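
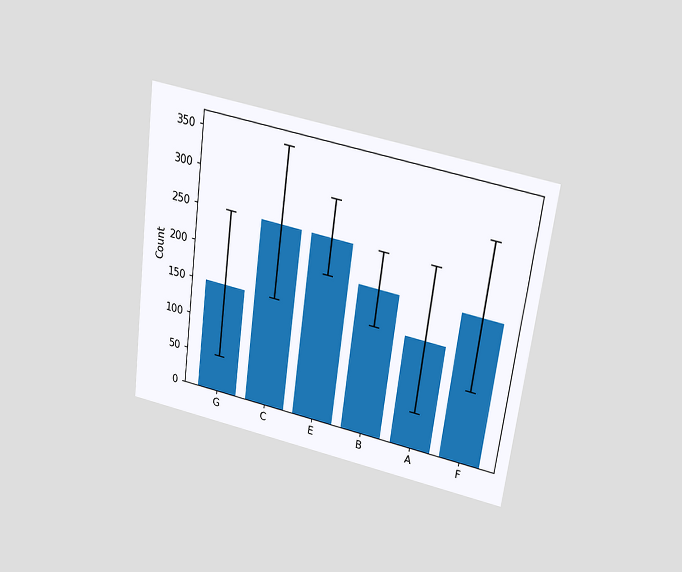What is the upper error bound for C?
350

The chart is tilted about 8° clockwise and viewed slightly from above. The C bar's upper whisker reaches 350.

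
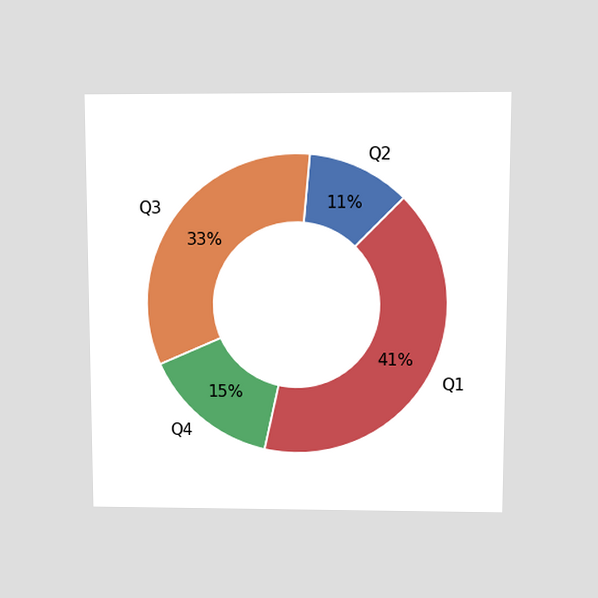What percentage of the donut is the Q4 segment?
15%

The chart is viewed at a slight angle. The Q4 segment takes up 15% of the ring.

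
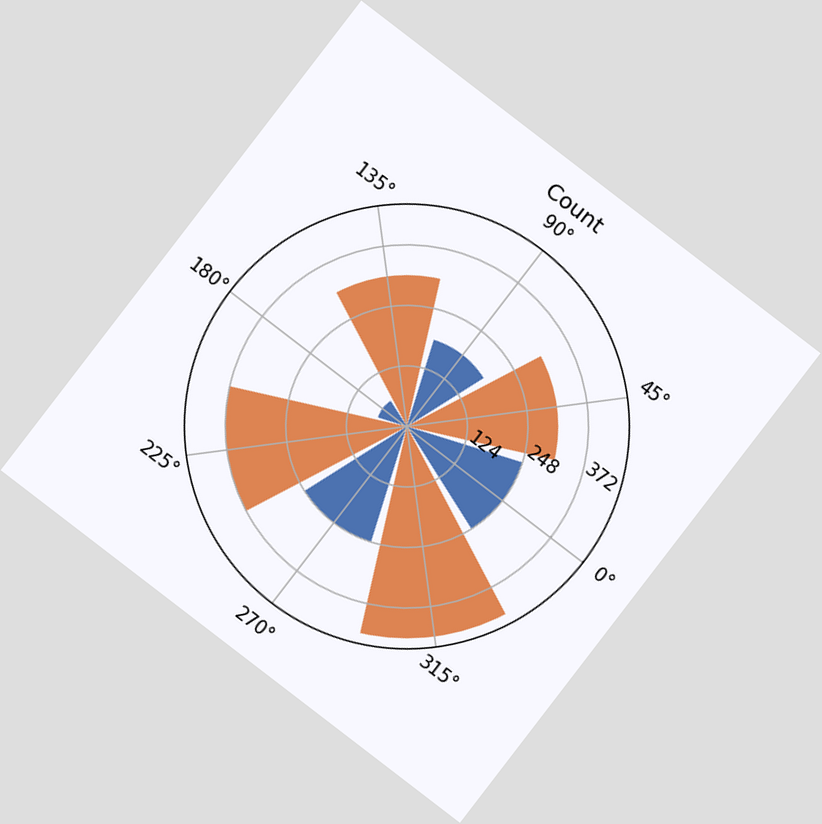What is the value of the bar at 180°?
The chart is tilted about 38° clockwise. The bar at 180° reaches 62 on the radial axis.

62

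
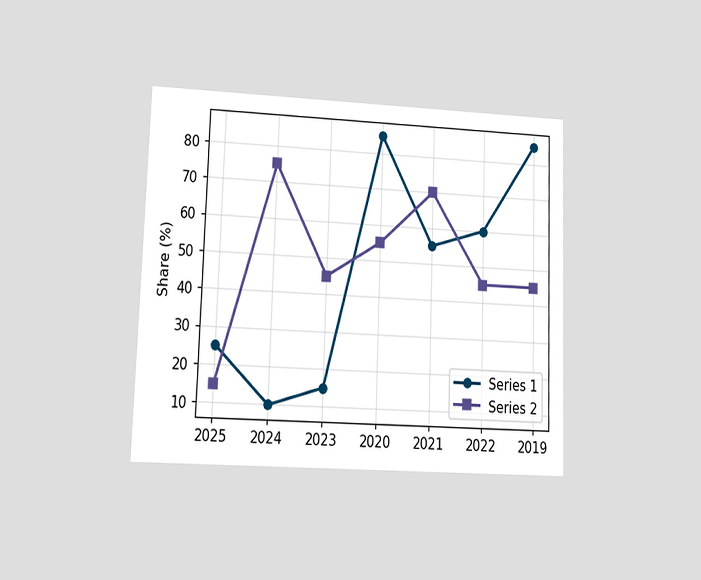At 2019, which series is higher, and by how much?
The chart is viewed at a slight angle. At 2019, Series 1 sits above the other line by 40%.

Series 1, by 40%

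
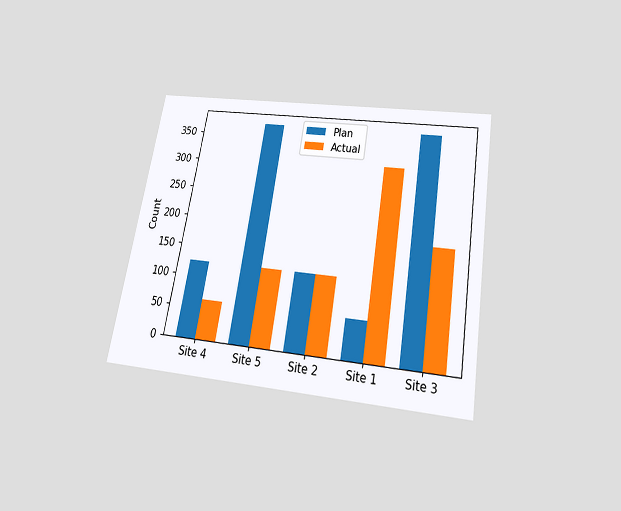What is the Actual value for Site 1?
310

The chart is tilted about 10° clockwise and viewed slightly from below. The Actual bar at Site 1 reaches 310 on the y-axis.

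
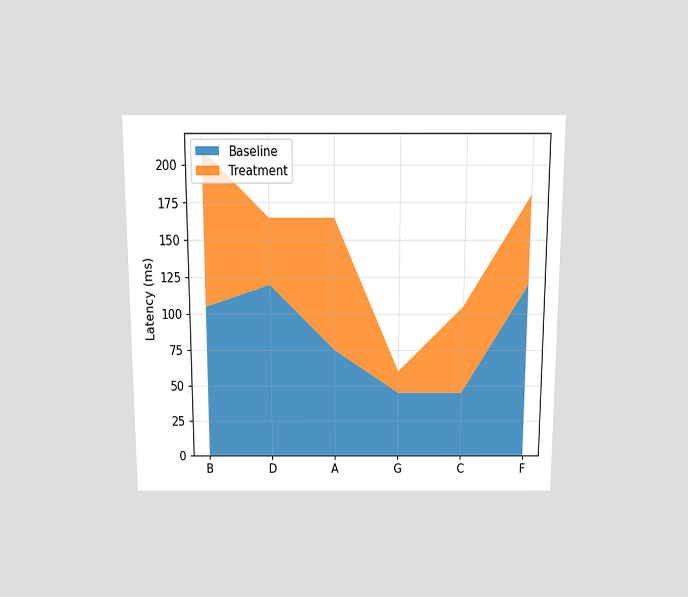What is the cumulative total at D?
165ms

The chart is viewed slightly from above. The stacked total at D reaches 165ms.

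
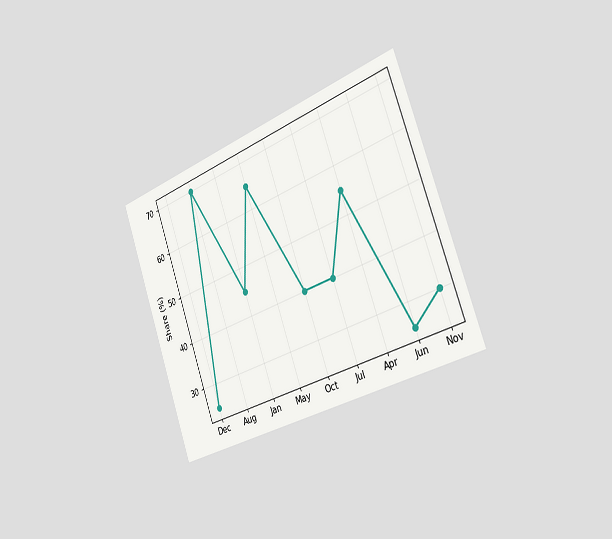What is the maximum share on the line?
70%

The chart is tilted about 20° counter-clockwise and viewed slightly from the right. The highest point is at Aug, and reading across to the y-axis gives 70%.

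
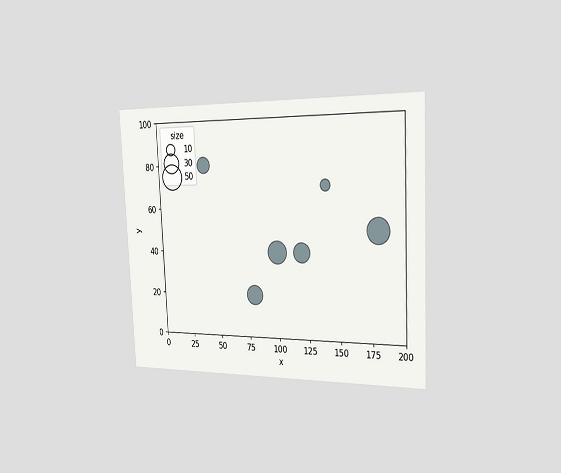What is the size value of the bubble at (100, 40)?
40

The chart is tilted about 3° counter-clockwise and viewed slightly from the right. Matching the bubble at (100, 40) against the size legend gives 40.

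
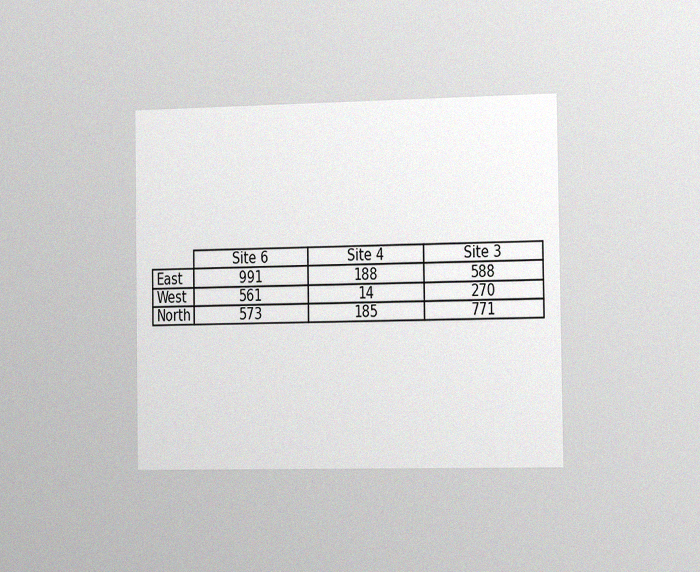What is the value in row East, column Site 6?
The chart is viewed slightly from the right, with some photo noise. The (East, Site 6) cell reads 991.

991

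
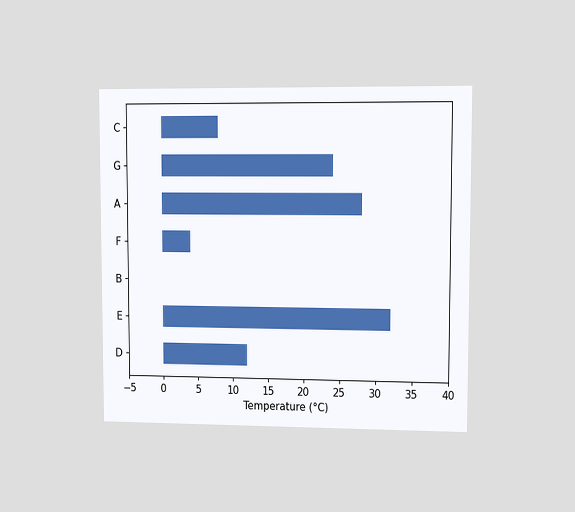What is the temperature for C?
The chart is viewed at a slight angle. Reading along the chart's x-axis, the C bar reaches 8°C.

8°C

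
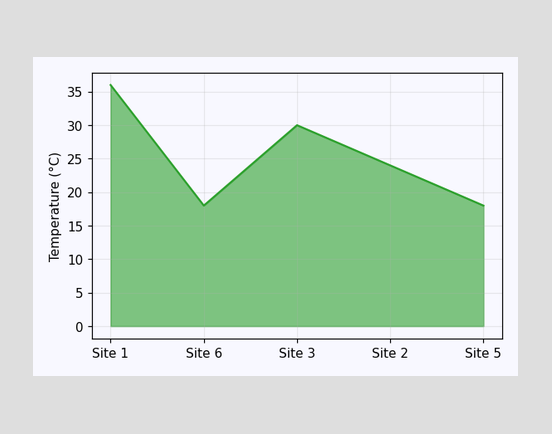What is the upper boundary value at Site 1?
At Site 1 the upper boundary is at 36°C.

36°C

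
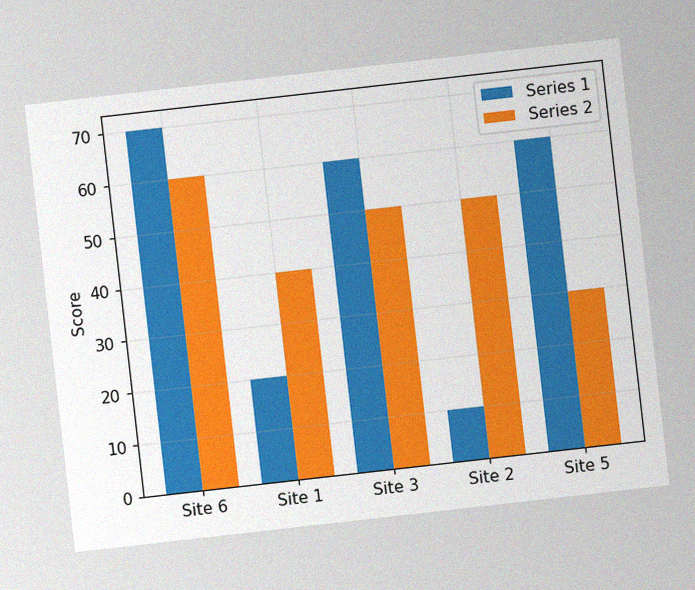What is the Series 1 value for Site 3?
60

The chart is tilted about 6° counter-clockwise, with some photo noise. The Series 1 bar at Site 3 reaches 60 on the y-axis.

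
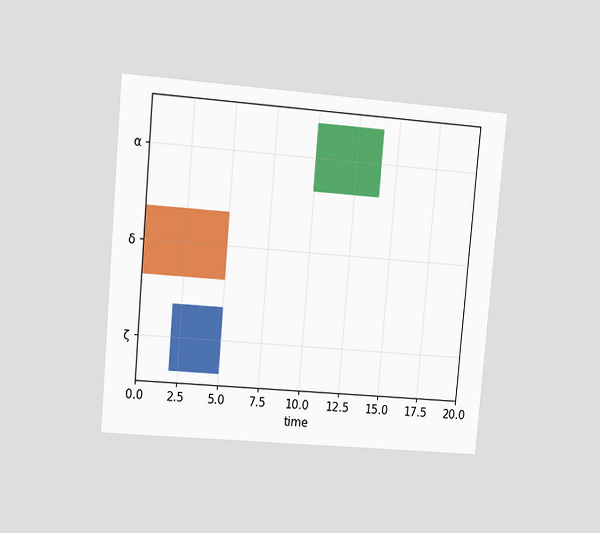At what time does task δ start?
The chart is tilted about 5° clockwise and viewed at a slight angle. The δ bar begins at t=0.

0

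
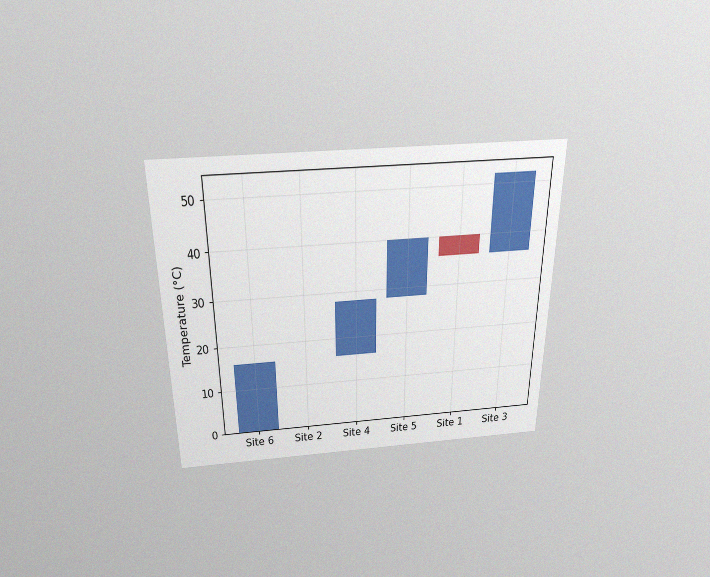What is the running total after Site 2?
The chart is viewed slightly from above, with some photo noise. After Site 2 the running total reaches 16°C.

16°C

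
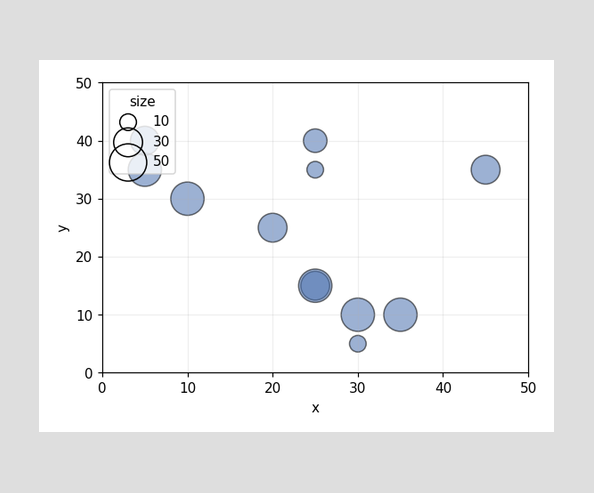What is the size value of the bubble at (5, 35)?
Matching the bubble at (5, 35) against the size legend gives 40.

40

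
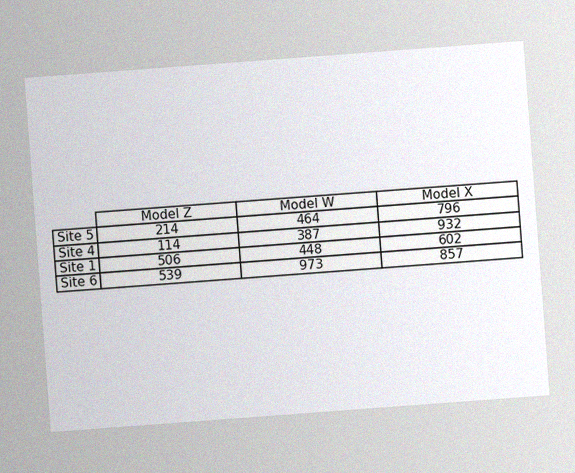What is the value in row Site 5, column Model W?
The chart is tilted about 4° counter-clockwise, with some photo noise. The (Site 5, Model W) cell reads 464.

464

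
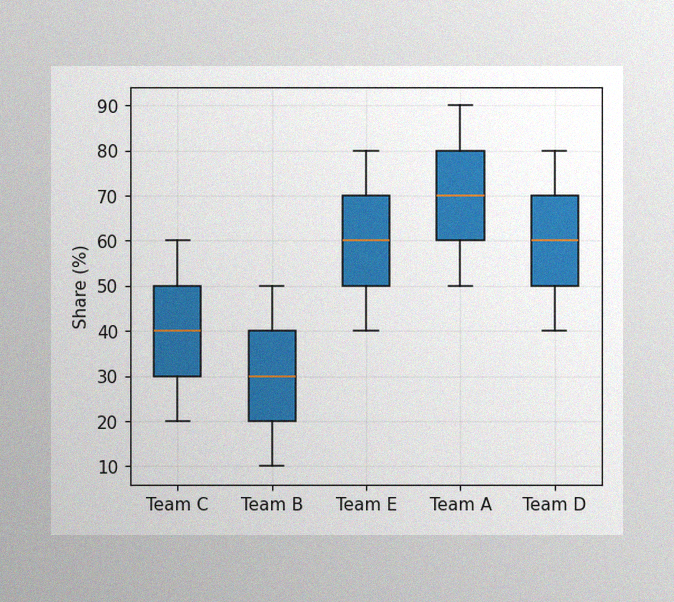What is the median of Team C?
40%

The image has some photo noise and uneven lighting. The median line in the Team C box sits at 40%.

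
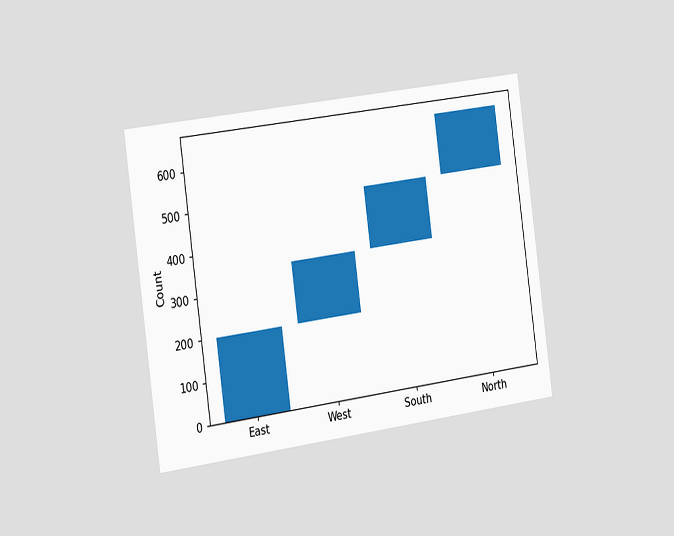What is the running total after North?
650

The chart is tilted about 8° counter-clockwise and viewed slightly from the left. After North the running total reaches 650.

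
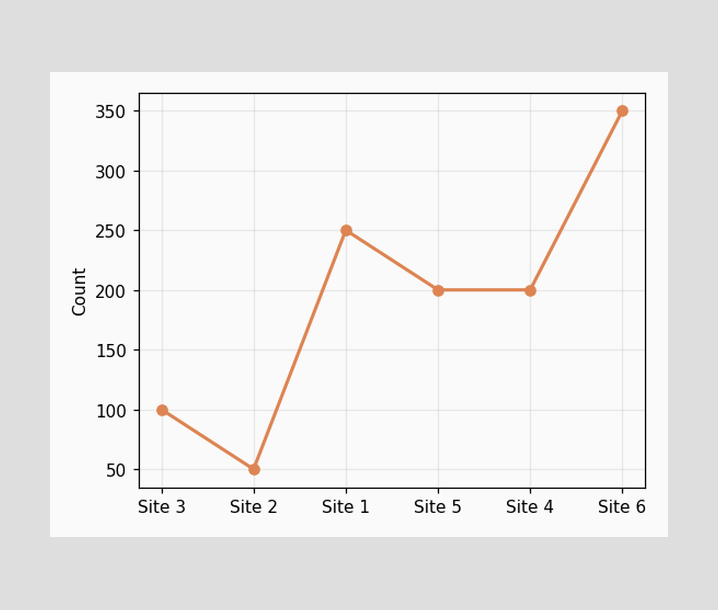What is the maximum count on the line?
The highest point is at Site 6, and reading across to the y-axis gives 350.

350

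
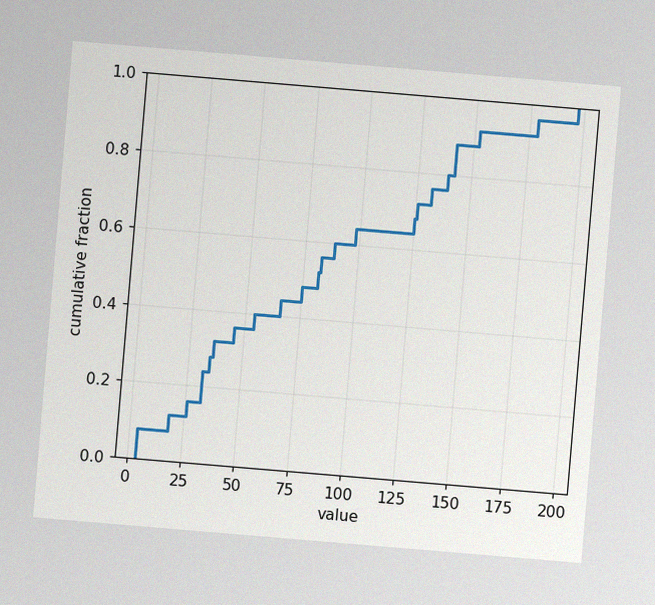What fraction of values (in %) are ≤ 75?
48%

The chart is tilted about 5° clockwise, with some photo noise. At x=75 the ECDF step is at 48%.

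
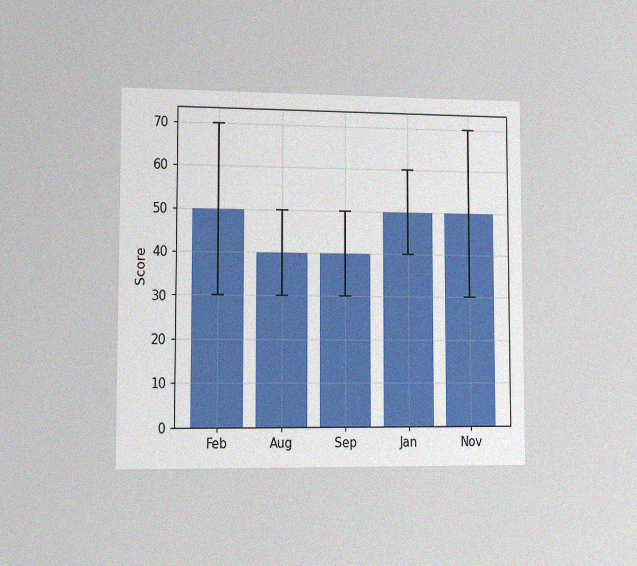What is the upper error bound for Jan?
The chart is viewed slightly from the left, with some photo noise. The Jan bar's upper whisker reaches 60.

60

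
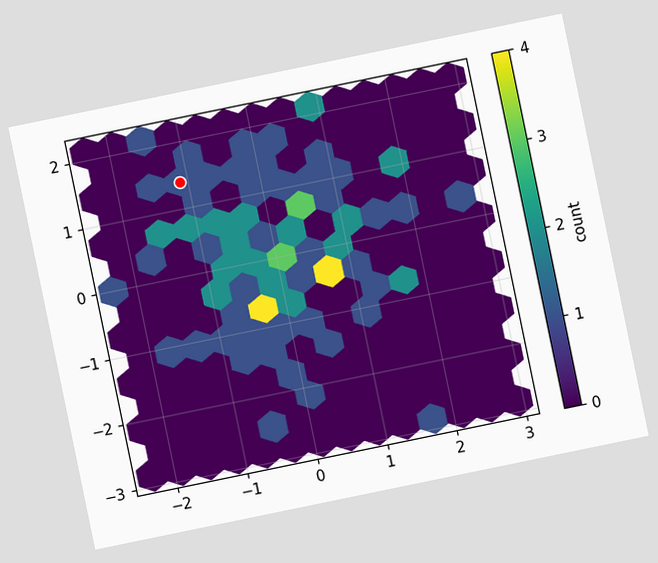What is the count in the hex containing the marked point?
1

The chart is tilted about 12° counter-clockwise. The marked hex reads 1 on the colorbar.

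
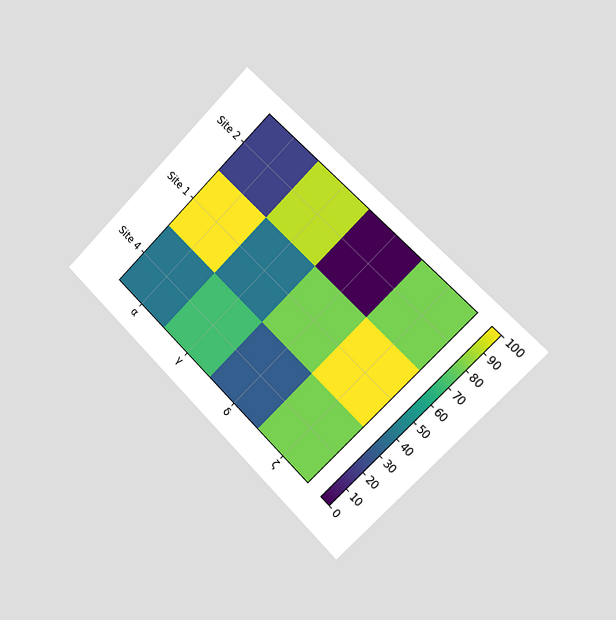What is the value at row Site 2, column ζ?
The chart is tilted about 45° clockwise and viewed slightly from the right. Matching cell (Site 2, ζ) against the colorbar gives 80.

80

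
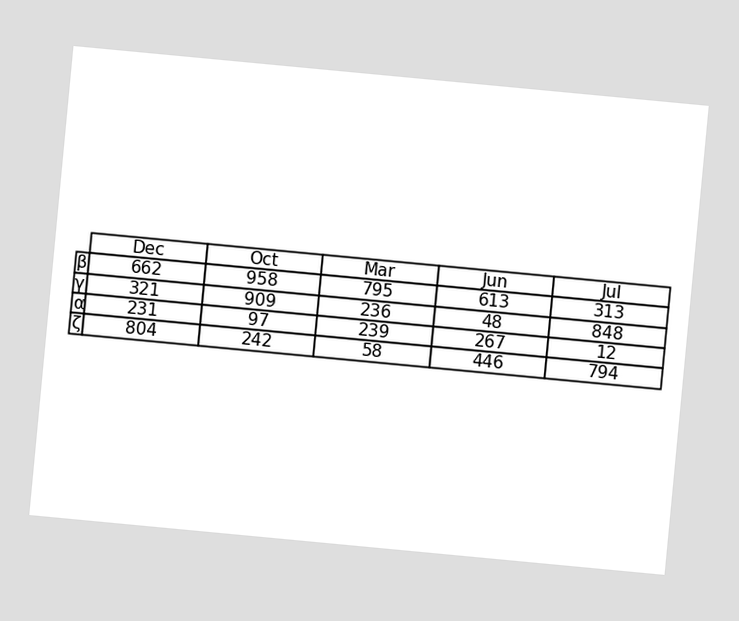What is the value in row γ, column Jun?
The chart is tilted about 5° clockwise. The (γ, Jun) cell reads 48.

48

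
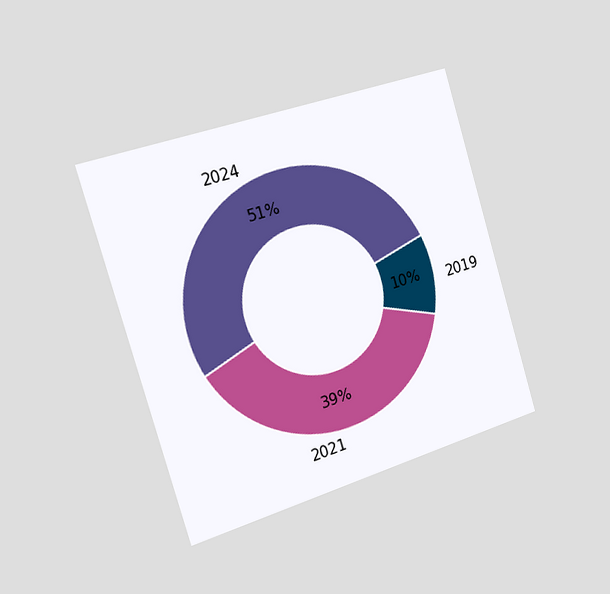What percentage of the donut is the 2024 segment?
51%

The chart is tilted about 17° counter-clockwise and viewed slightly from the left. The 2024 segment takes up 51% of the ring.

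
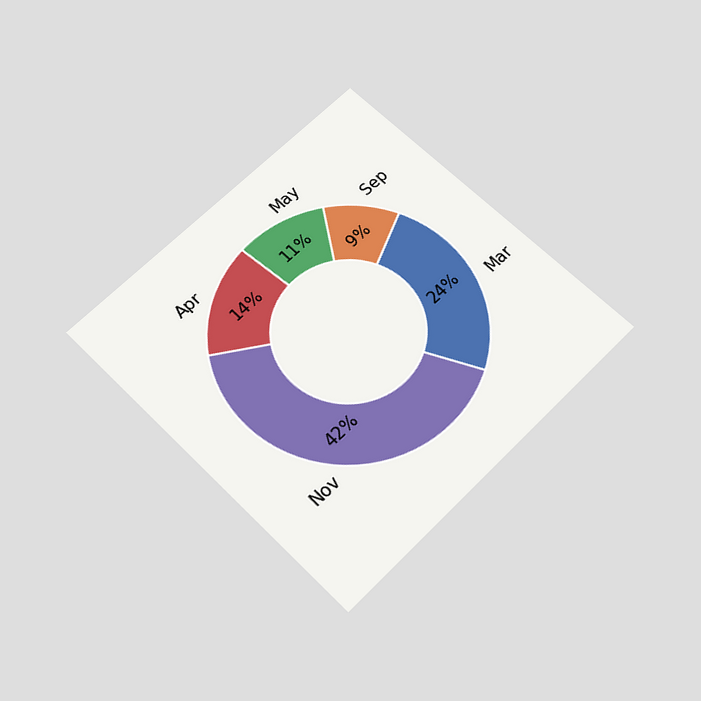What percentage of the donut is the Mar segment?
24%

The chart is tilted about 45° counter-clockwise and viewed slightly from below. The Mar segment takes up 24% of the ring.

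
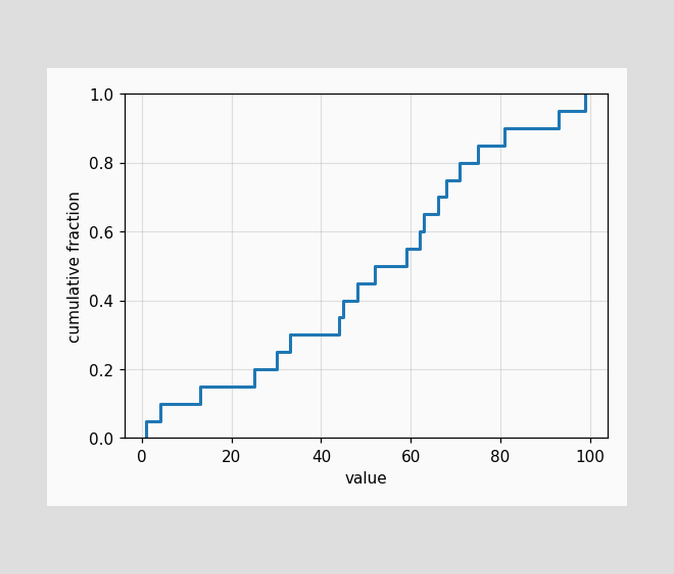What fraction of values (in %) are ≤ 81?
90%

At x=81 the ECDF step is at 90%.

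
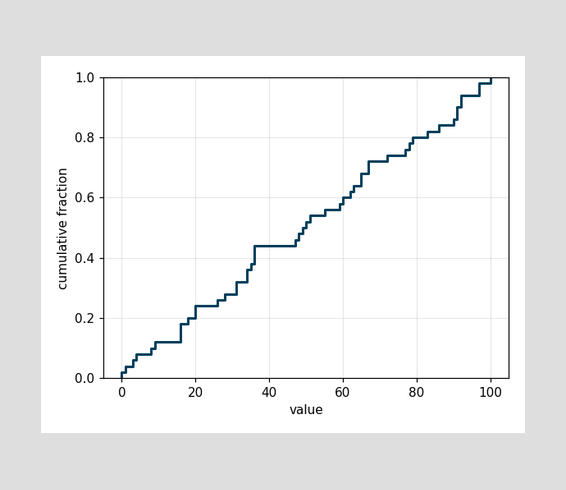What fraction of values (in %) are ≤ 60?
At x=60 the ECDF step is at 60%.

60%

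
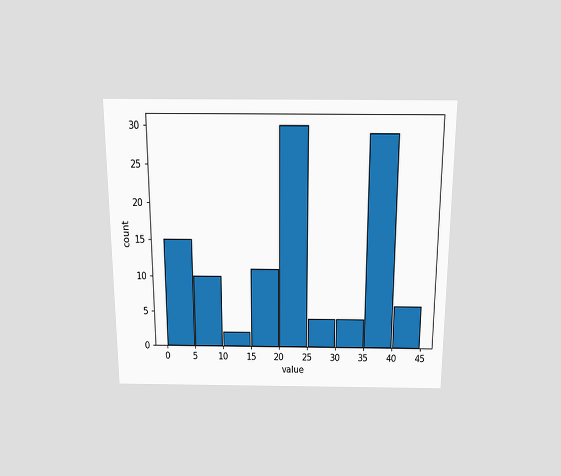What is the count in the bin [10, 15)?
2

The chart is viewed slightly from above. The [10, 15) bin has height 2.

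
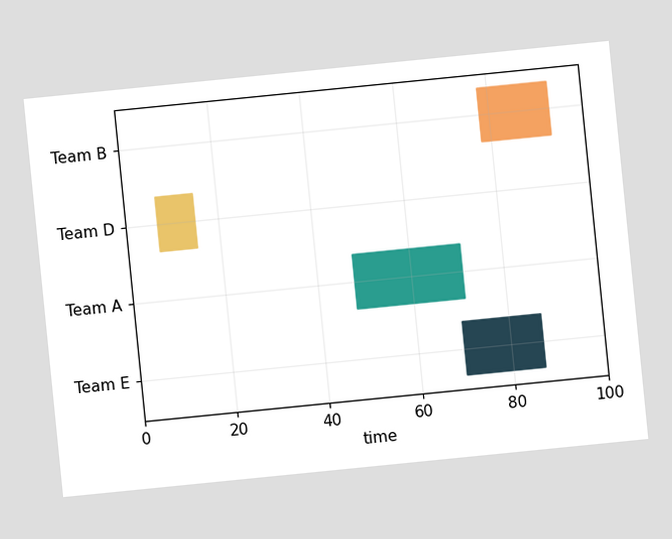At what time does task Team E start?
70

The chart is tilted about 6° counter-clockwise. The Team E bar begins at t=70.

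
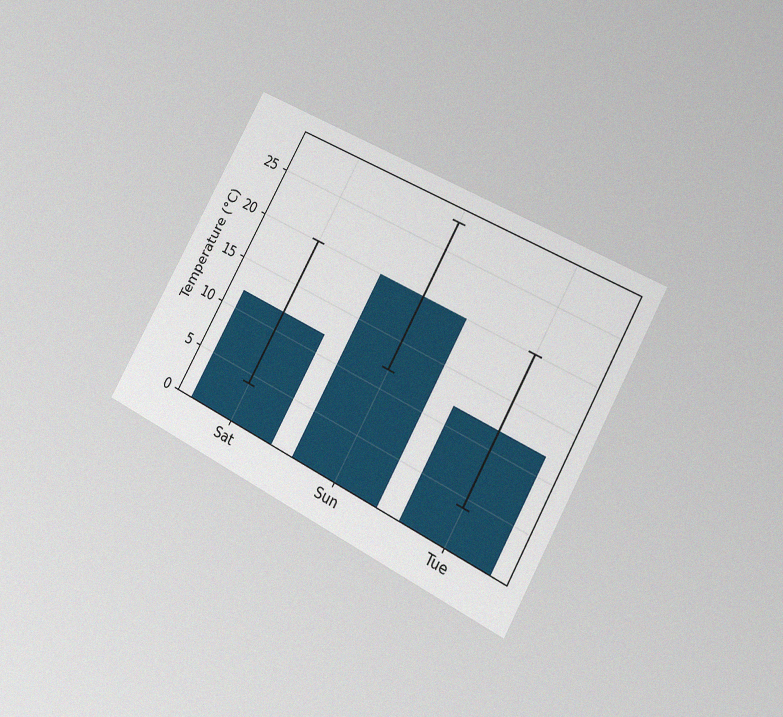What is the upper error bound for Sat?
20°C

The chart is tilted about 29° clockwise and viewed slightly from the right, with some photo noise. The Sat bar's upper whisker reaches 20°C.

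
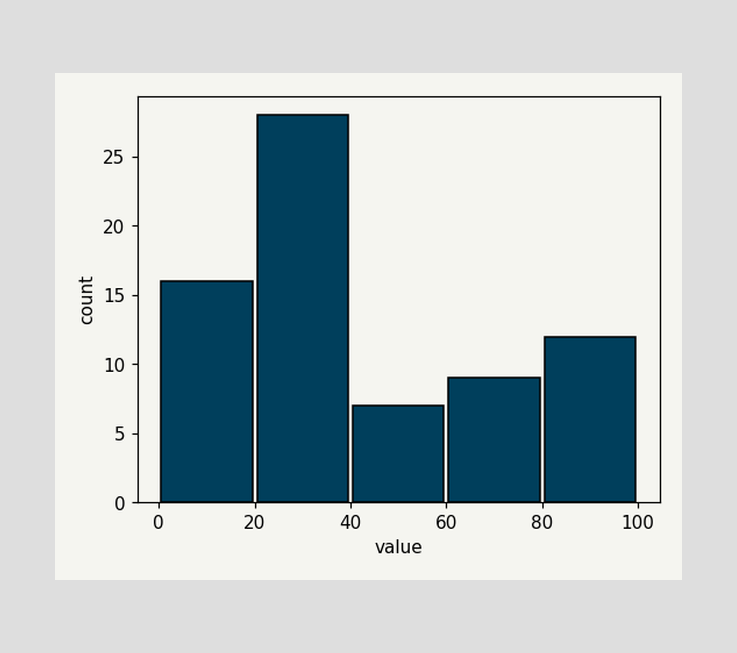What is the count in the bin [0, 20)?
16

The [0, 20) bin has height 16.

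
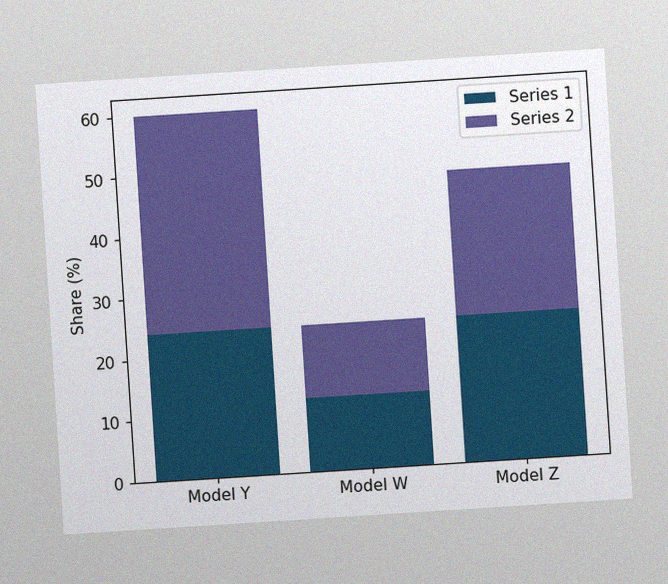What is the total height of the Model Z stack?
48%

The chart is tilted about 4° counter-clockwise, with some photo noise. The Model Z stack's top reaches 48% on the y-axis.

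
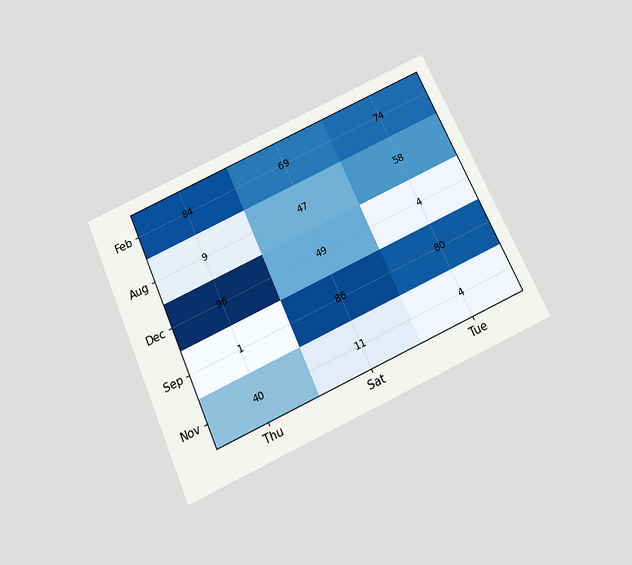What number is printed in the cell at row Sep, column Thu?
The chart is tilted about 24° counter-clockwise and viewed slightly from below. The (Sep, Thu) cell reads 1.

1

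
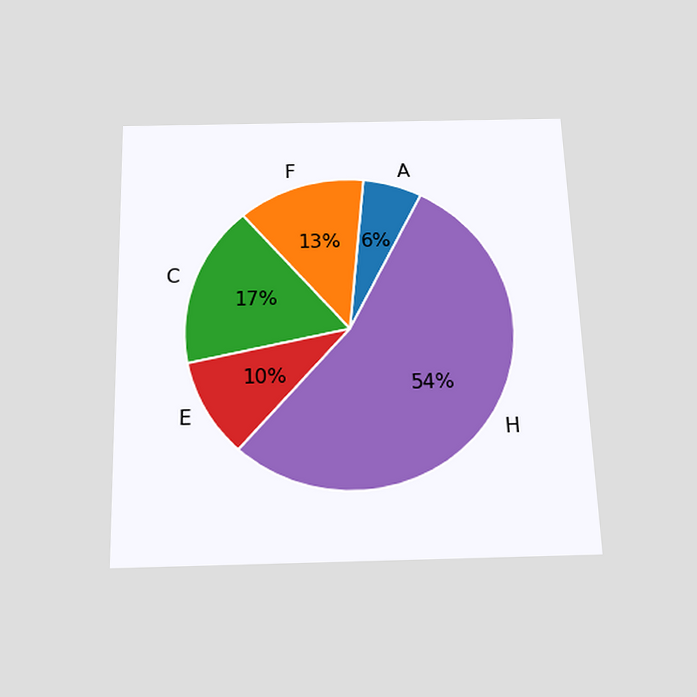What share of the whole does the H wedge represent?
54%

The chart is viewed slightly from below. The H slice takes up 54% of the pie.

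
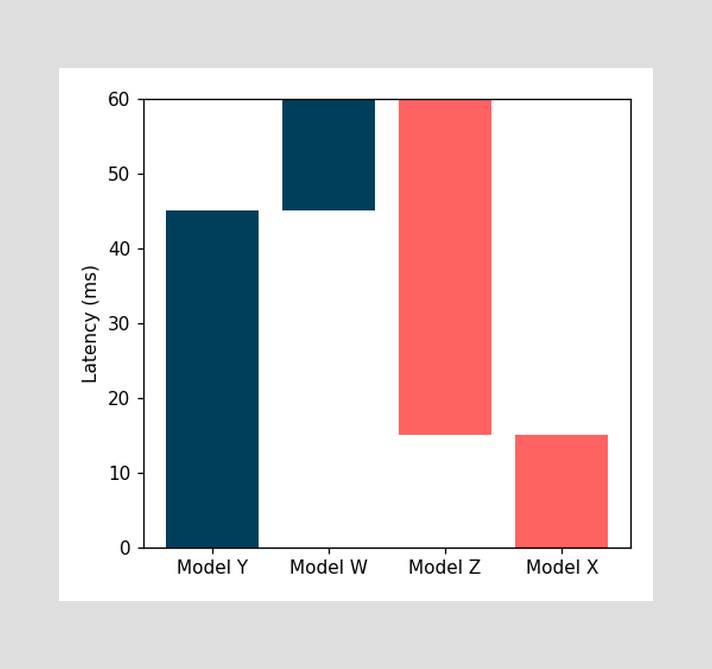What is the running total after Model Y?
45ms

After Model Y the running total reaches 45ms.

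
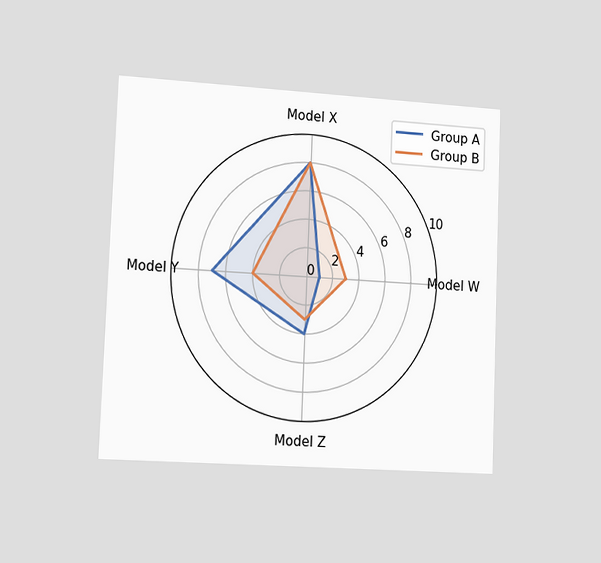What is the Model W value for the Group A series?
The chart is tilted about 2° clockwise and viewed slightly from the left. On the Model W axis, Group A reaches 1.

1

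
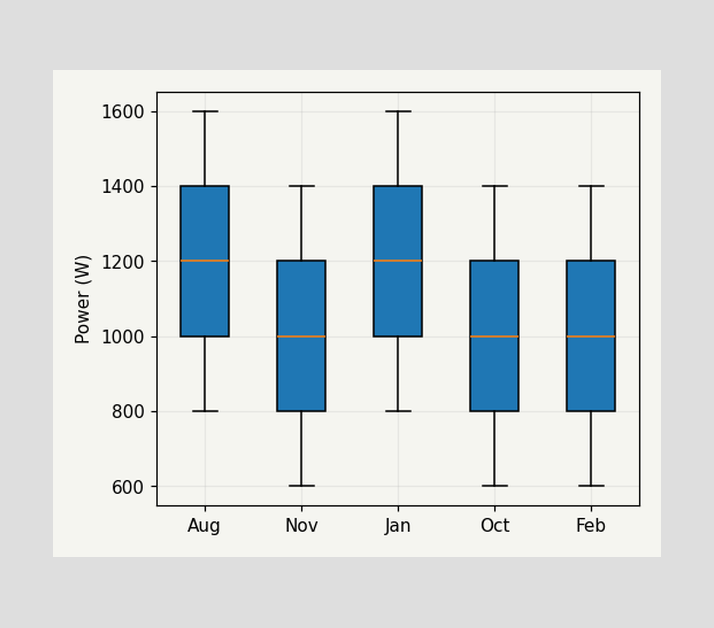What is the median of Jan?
1200W

The median line in the Jan box sits at 1200W.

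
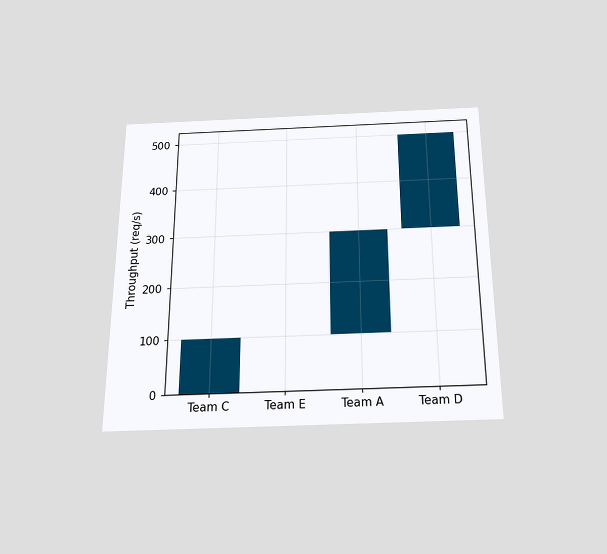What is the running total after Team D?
The chart is viewed slightly from below. After Team D the running total reaches 500req/s.

500req/s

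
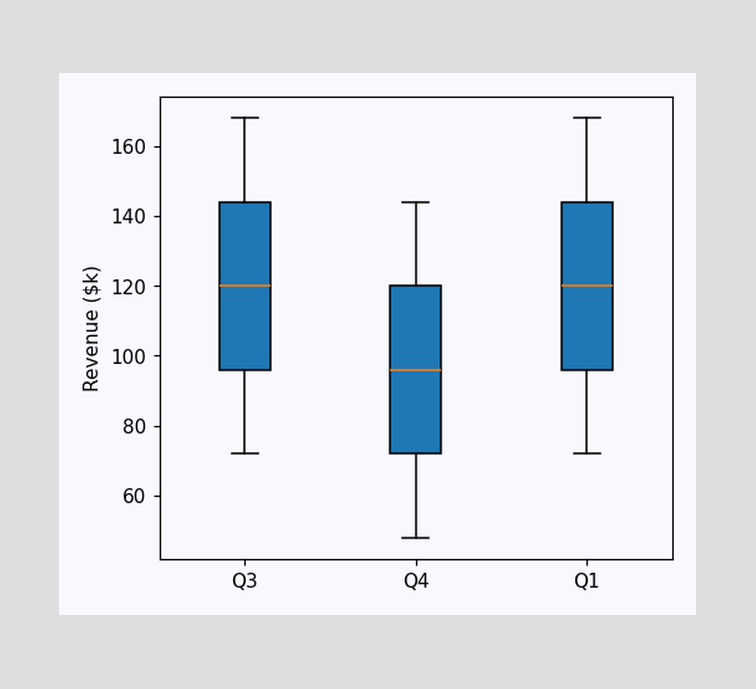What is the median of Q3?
The median line in the Q3 box sits at $120k.

$120k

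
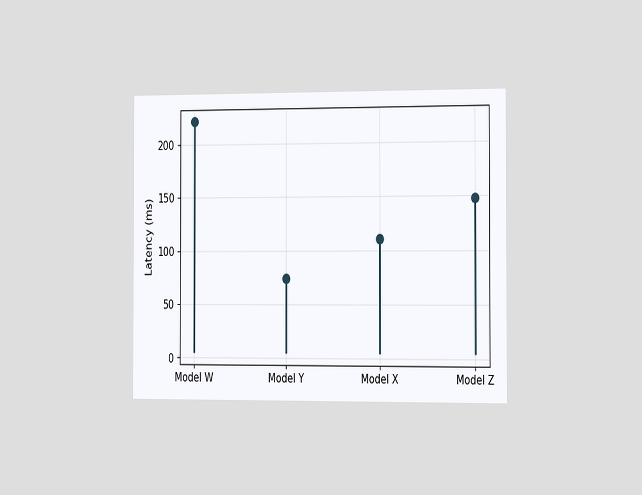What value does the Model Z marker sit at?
148ms

The chart is viewed slightly from the right. The Model Z marker sits at 148ms.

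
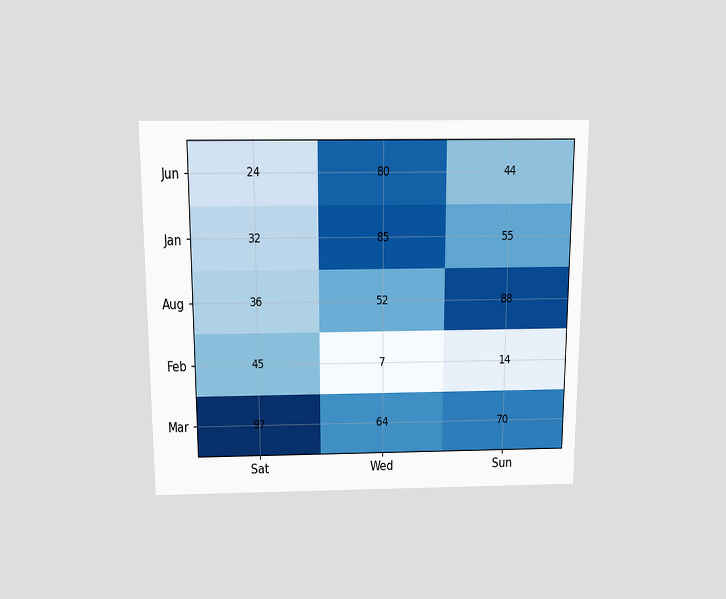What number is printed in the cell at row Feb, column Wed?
7

The chart is viewed slightly from above. The (Feb, Wed) cell reads 7.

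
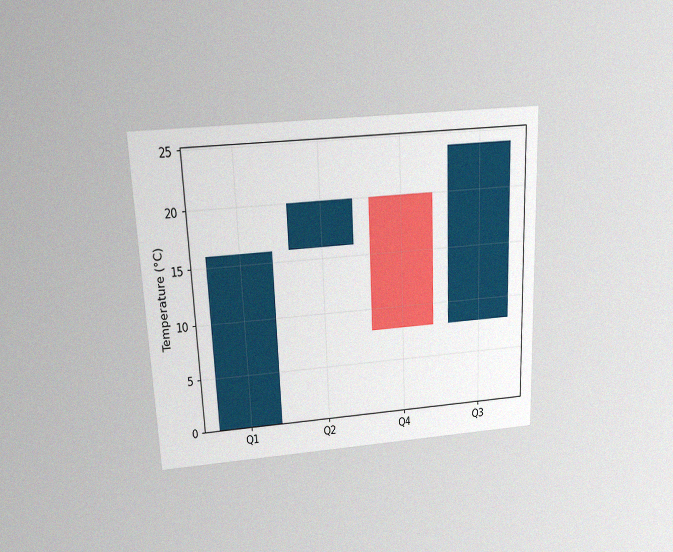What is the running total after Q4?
8°C

The chart is tilted about 3° counter-clockwise and viewed slightly from above, with some photo noise. After Q4 the running total reaches 8°C.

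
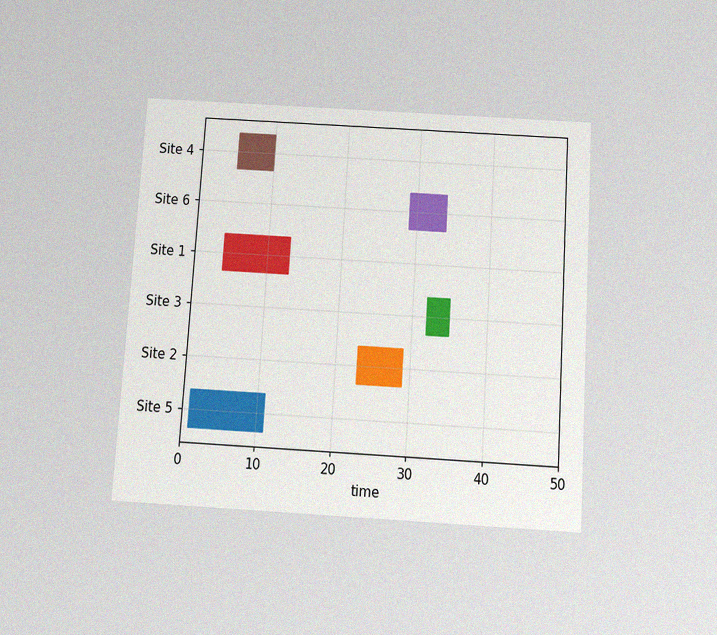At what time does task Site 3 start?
The chart is tilted about 4° clockwise and viewed slightly from below, with some photo noise. The Site 3 bar begins at t=32.

32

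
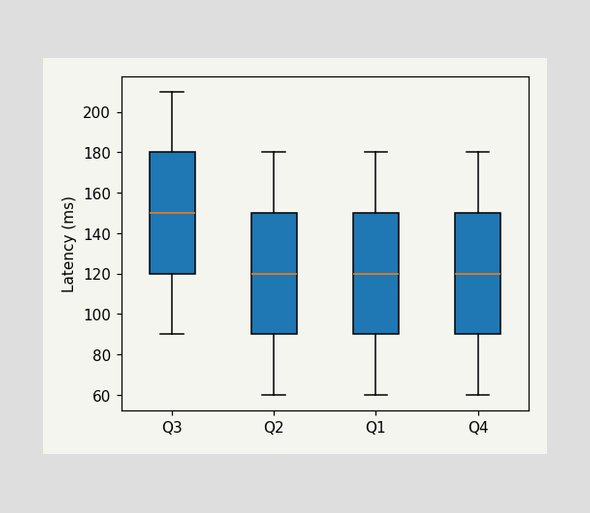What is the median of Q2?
120ms

The median line in the Q2 box sits at 120ms.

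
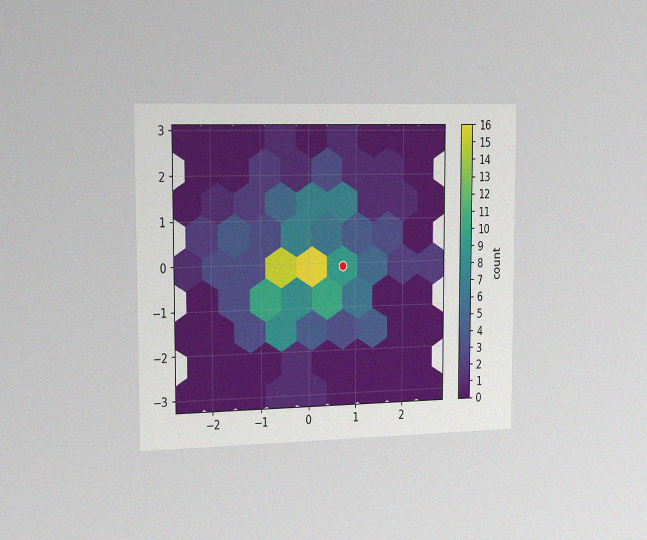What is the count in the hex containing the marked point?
The chart is viewed slightly from the left, with some photo noise. The marked hex reads 9 on the colorbar.

9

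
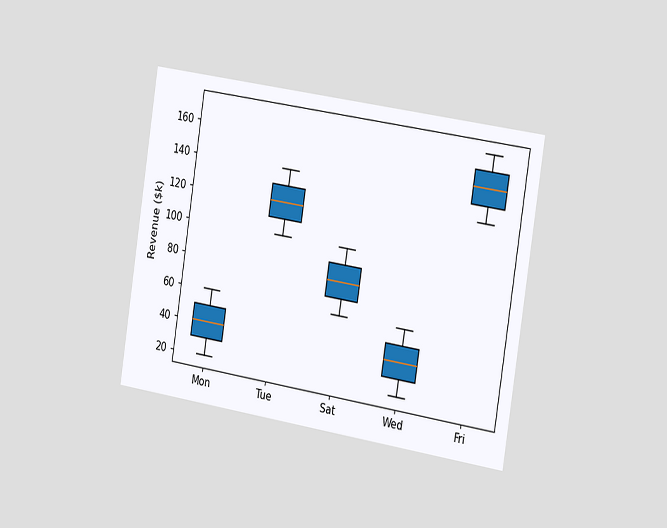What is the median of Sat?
The chart is tilted about 9° clockwise and viewed slightly from the right. The median line in the Sat box sits at $80k.

$80k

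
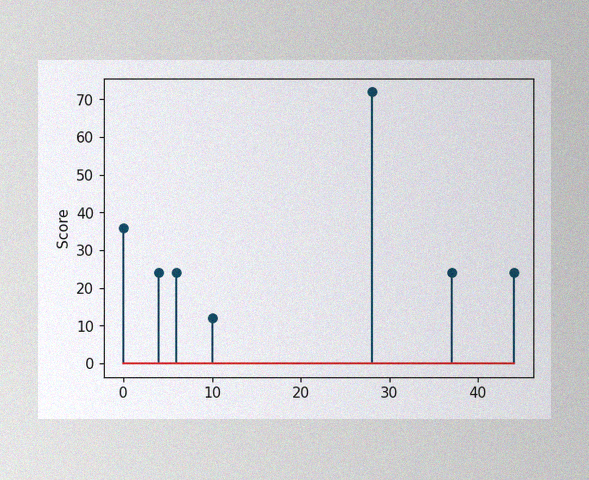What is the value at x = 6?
The image has some photo noise and uneven lighting. The stem at x=6 reaches 24.

24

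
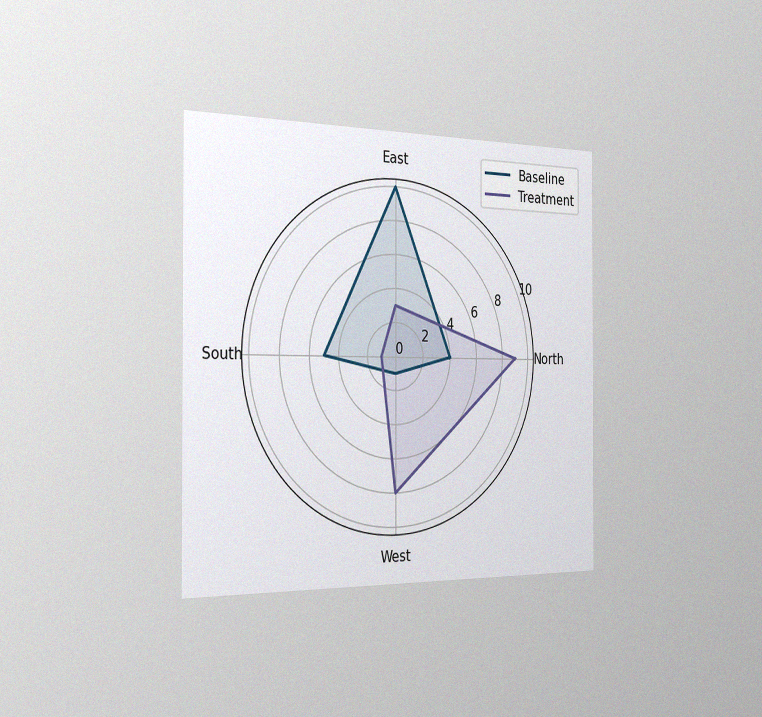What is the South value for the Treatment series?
The chart is viewed slightly from the left, with some photo noise. On the South axis, Treatment reaches 1.

1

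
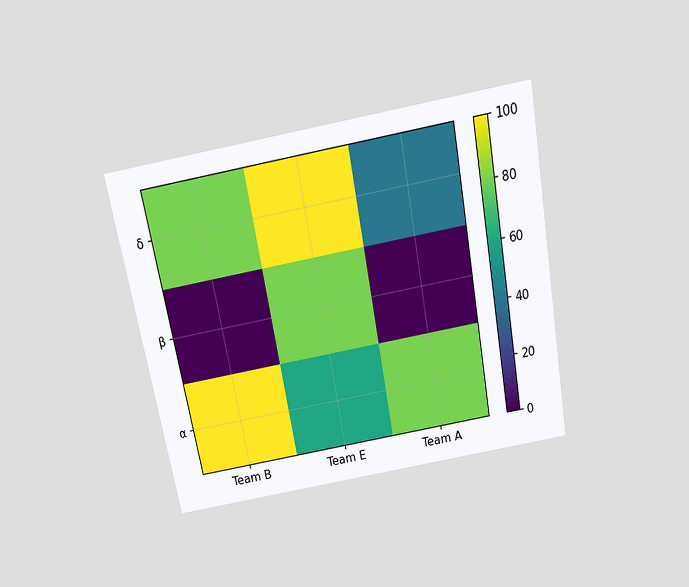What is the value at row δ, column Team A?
40

The chart is tilted about 10° counter-clockwise and viewed slightly from above. Matching cell (δ, Team A) against the colorbar gives 40.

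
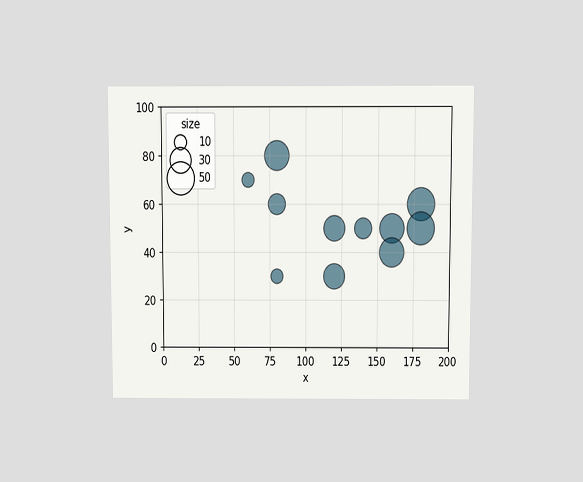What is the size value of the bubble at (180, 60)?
The chart is viewed slightly from above. Matching the bubble at (180, 60) against the size legend gives 50.

50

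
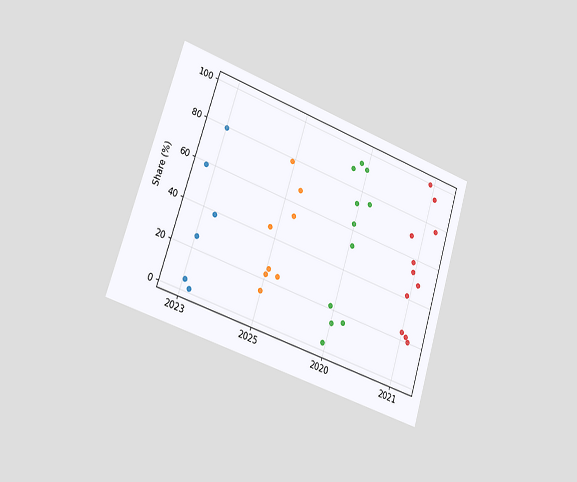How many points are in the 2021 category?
11

The chart is tilted about 18° clockwise and viewed slightly from the left. Counting the markers in the 2021 column gives 11.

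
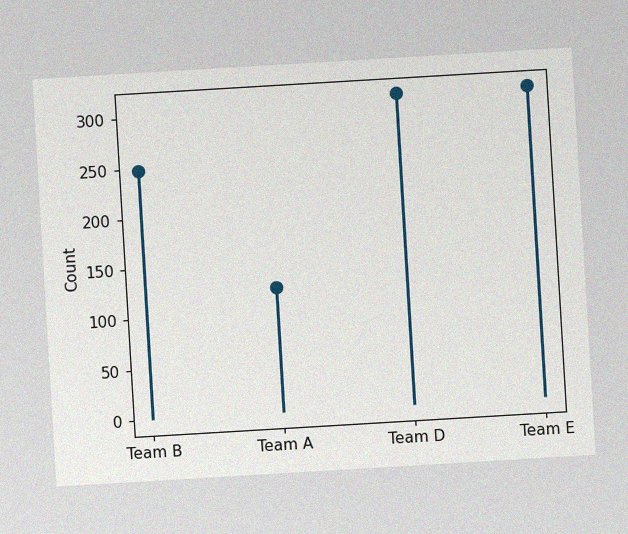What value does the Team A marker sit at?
124

The chart is tilted about 3° counter-clockwise, with some photo noise. The Team A marker sits at 124.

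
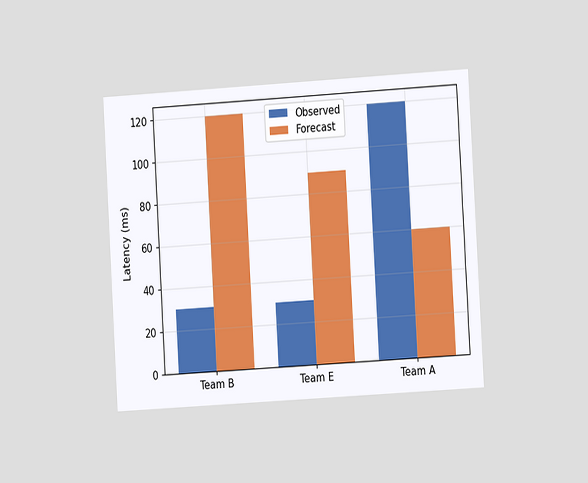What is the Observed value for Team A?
120ms

The chart is tilted about 3° counter-clockwise and viewed at a slight angle. The Observed bar at Team A reaches 120ms on the y-axis.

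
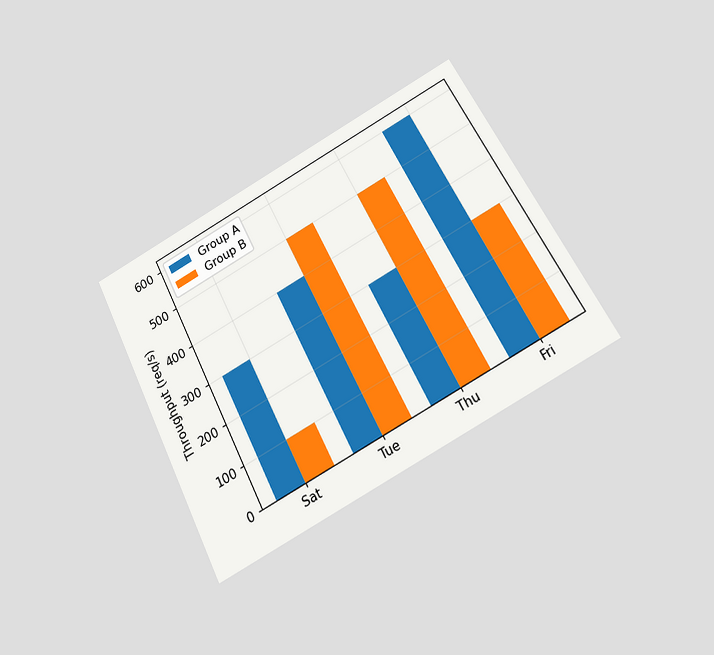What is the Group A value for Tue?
The chart is tilted about 28° counter-clockwise and viewed slightly from below. The Group A bar at Tue reaches 400req/s on the y-axis.

400req/s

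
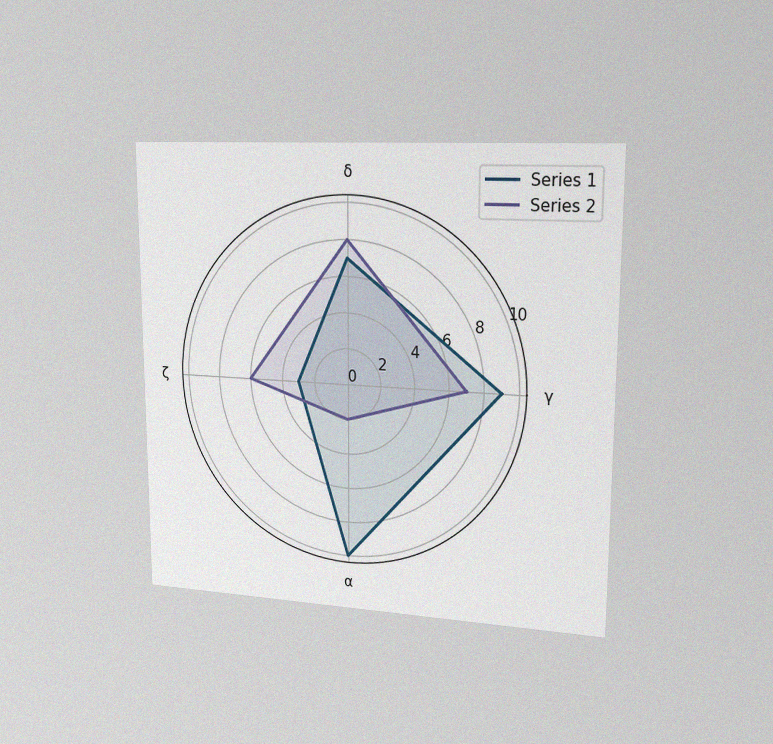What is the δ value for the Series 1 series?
The chart is viewed slightly from the right, with some photo noise. On the δ axis, Series 1 reaches 7.

7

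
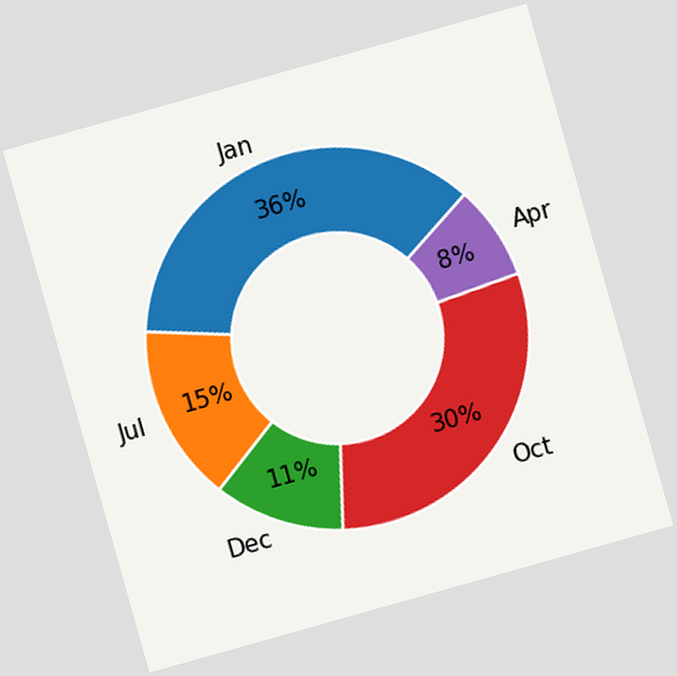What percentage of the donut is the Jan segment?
The chart is tilted about 16° counter-clockwise. The Jan segment takes up 36% of the ring.

36%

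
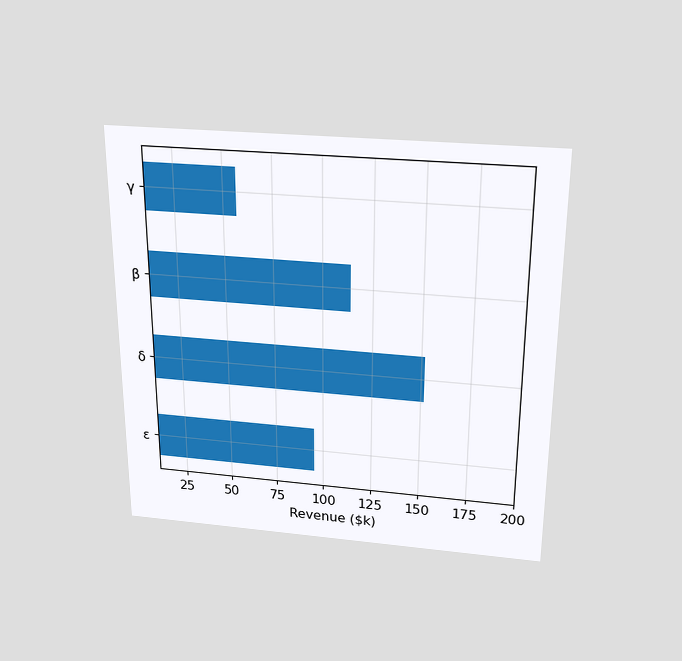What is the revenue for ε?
$95k

The chart is viewed slightly from above. Reading along the chart's x-axis, the ε bar reaches $95k.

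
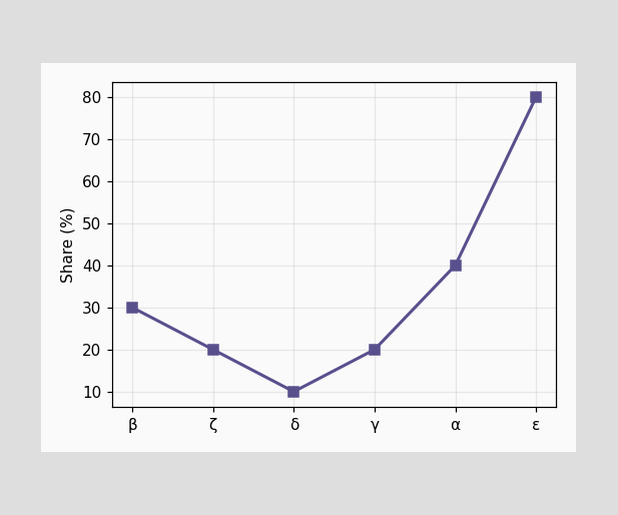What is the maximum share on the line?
80%

The highest point is at ε, and reading across to the y-axis gives 80%.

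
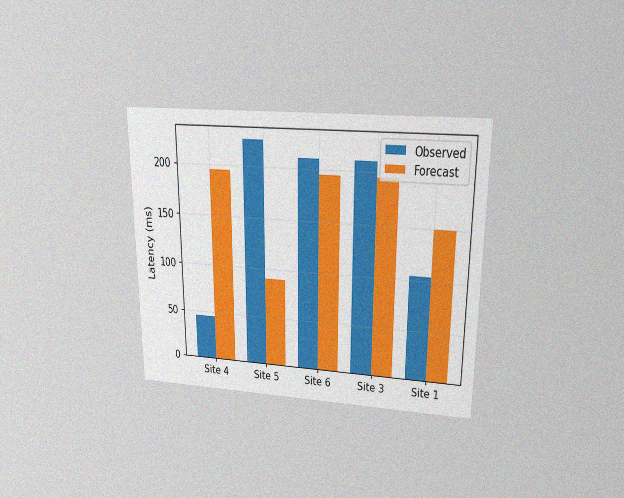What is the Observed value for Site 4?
The chart is viewed slightly from above, with some photo noise. The Observed bar at Site 4 reaches 45ms on the y-axis.

45ms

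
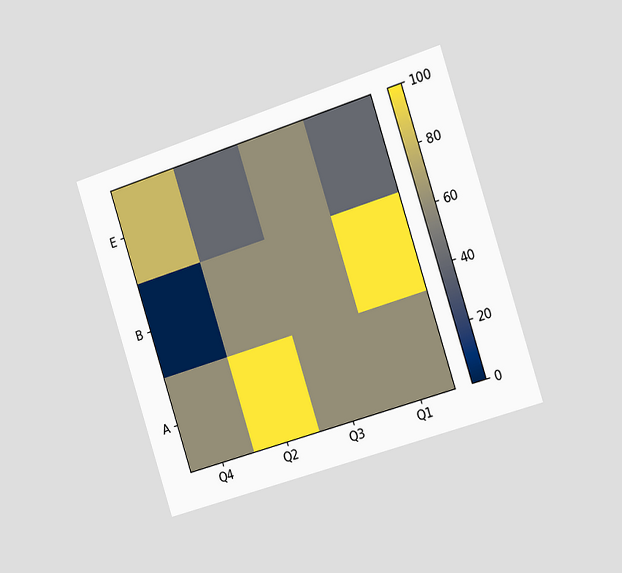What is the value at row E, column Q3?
The chart is tilted about 18° counter-clockwise and viewed slightly from the right. Matching cell (E, Q3) against the colorbar gives 60.

60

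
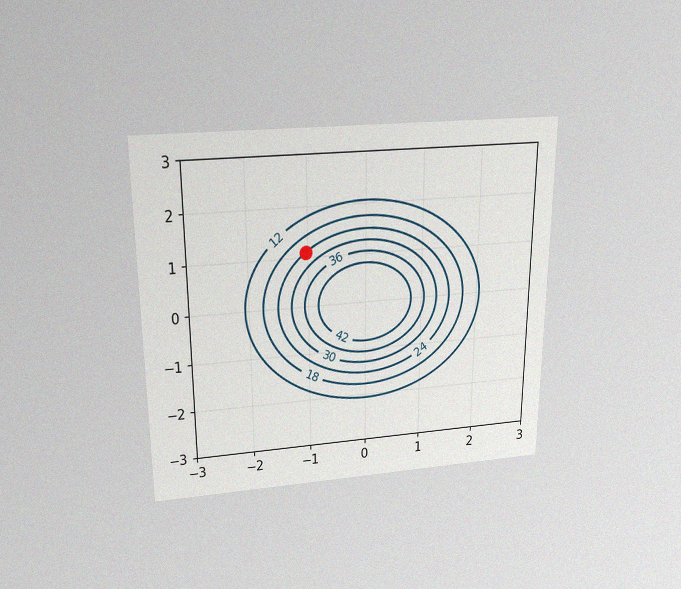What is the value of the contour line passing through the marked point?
24

The chart is viewed slightly from above, with some photo noise. The marked point sits on the contour labelled 24.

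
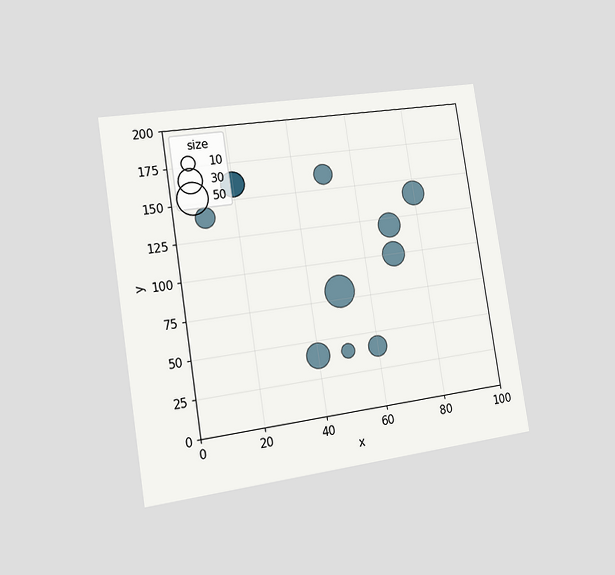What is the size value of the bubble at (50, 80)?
50

The chart is tilted about 9° counter-clockwise and viewed slightly from the left. Matching the bubble at (50, 80) against the size legend gives 50.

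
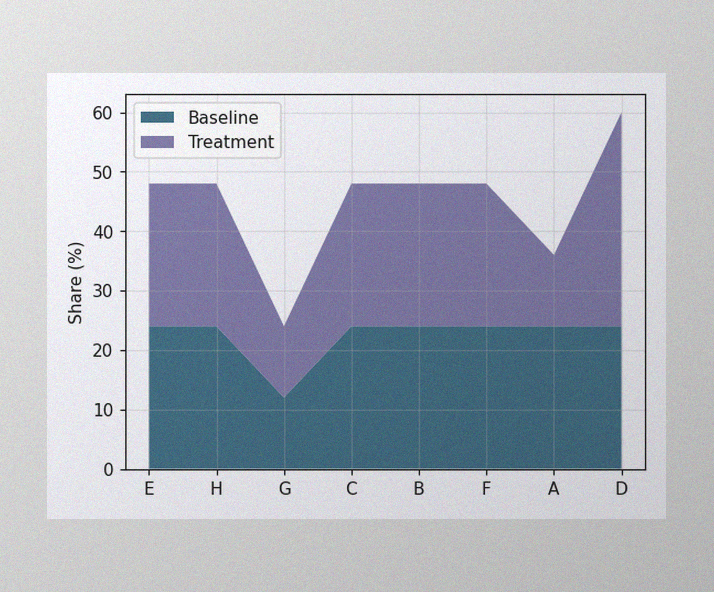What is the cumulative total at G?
24%

The image has some photo noise and uneven lighting. The stacked total at G reaches 24%.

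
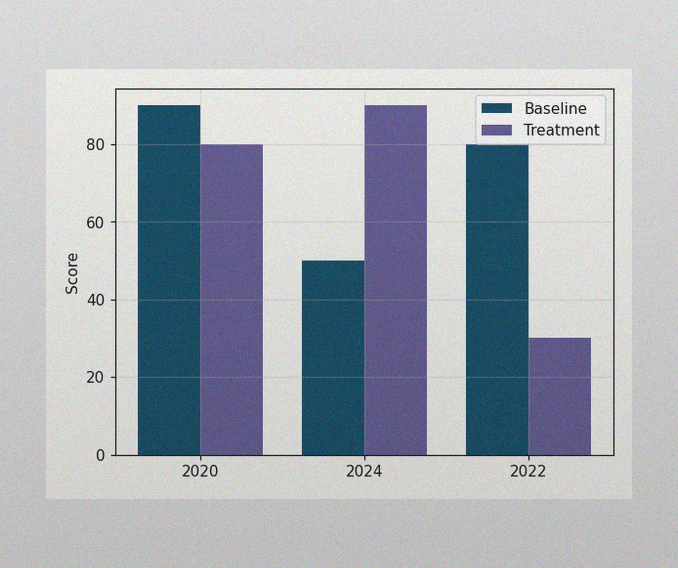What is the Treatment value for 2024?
90

The image has some photo noise and uneven lighting. The Treatment bar at 2024 reaches 90 on the y-axis.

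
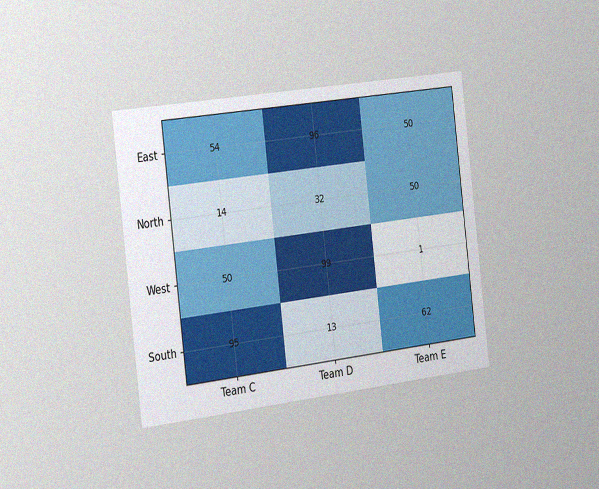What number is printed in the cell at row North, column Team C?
14

The chart is tilted about 7° counter-clockwise and viewed slightly from the left, with some photo noise. The (North, Team C) cell reads 14.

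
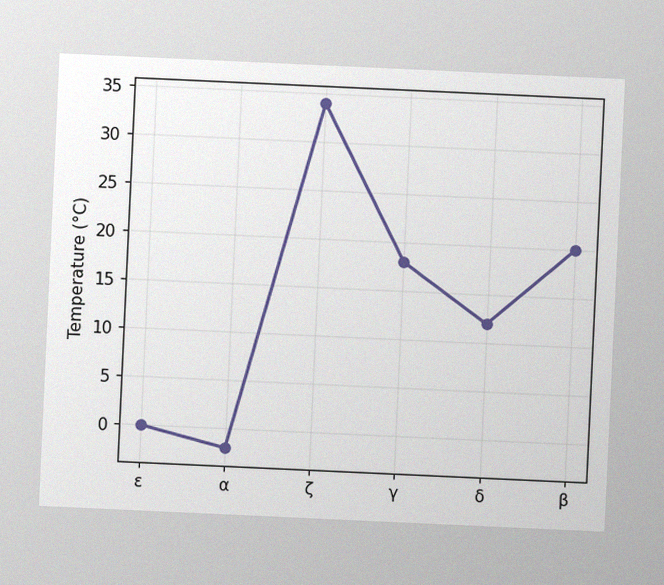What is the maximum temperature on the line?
The chart is tilted about 3° clockwise, with some photo noise. The highest point is at ζ, and reading across to the y-axis gives 34°C.

34°C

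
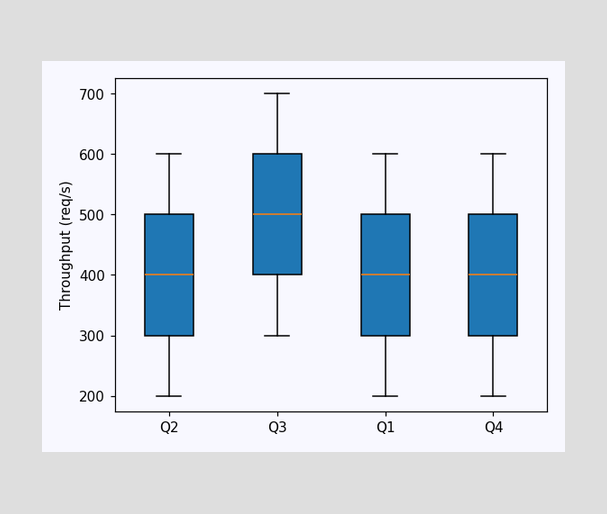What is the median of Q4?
The median line in the Q4 box sits at 400req/s.

400req/s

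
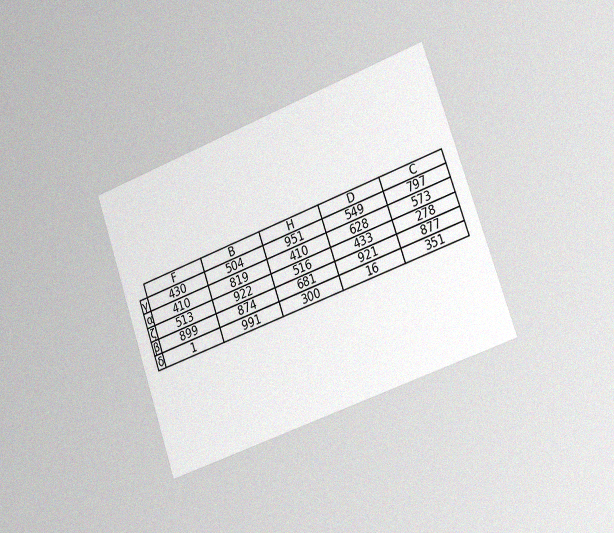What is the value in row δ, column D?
16

The chart is tilted about 19° counter-clockwise and viewed slightly from the right, with some photo noise. The (δ, D) cell reads 16.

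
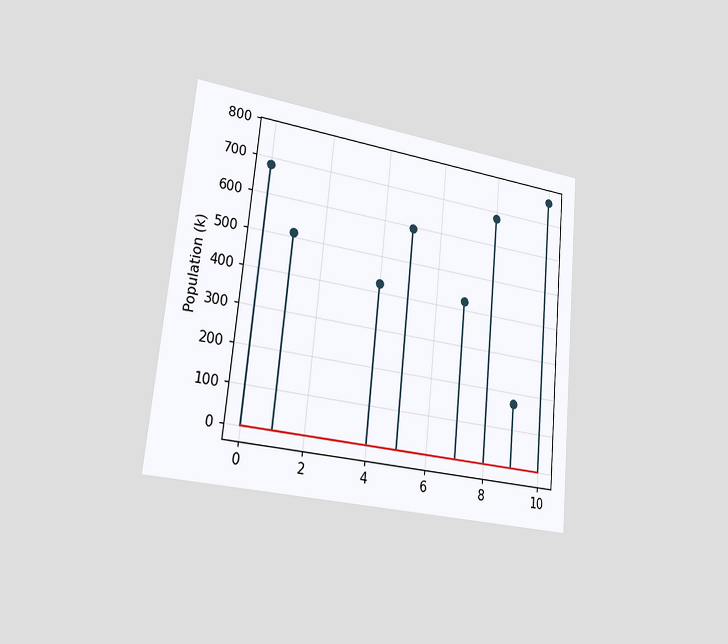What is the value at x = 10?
The chart is tilted about 6° clockwise and viewed slightly from the left. The stem at x=10 reaches 765k.

765k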